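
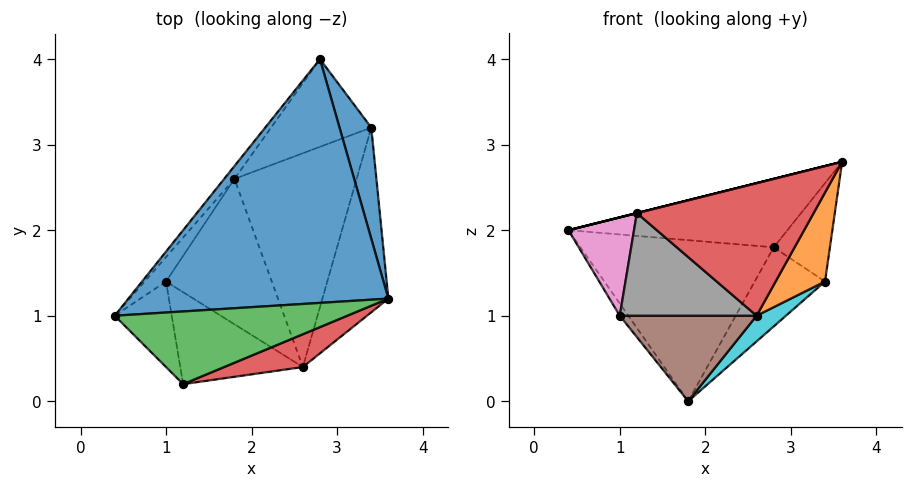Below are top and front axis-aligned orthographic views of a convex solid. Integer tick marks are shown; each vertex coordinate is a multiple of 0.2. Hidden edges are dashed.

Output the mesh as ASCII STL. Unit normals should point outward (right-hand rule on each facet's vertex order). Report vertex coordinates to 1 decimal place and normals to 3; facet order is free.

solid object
 facet normal -0.249 0.262 0.932
  outer loop
   vertex 2.8 4.0 1.8
   vertex 0.4 1.0 2.0
   vertex 3.6 1.2 2.8
  endloop
 endfacet
 facet normal -0.782 0.622 -0.050
  outer loop
   vertex 1.8 2.6 0.0
   vertex 0.4 1.0 2.0
   vertex 2.8 4.0 1.8
  endloop
 endfacet
 facet normal -0.243 0.000 0.970
  outer loop
   vertex 1.2 0.2 2.2
   vertex 3.6 1.2 2.8
   vertex 0.4 1.0 2.0
  endloop
 endfacet
 facet normal 0.326 -0.918 0.227
  outer loop
   vertex 1.2 0.2 2.2
   vertex 2.6 0.4 1.0
   vertex 3.6 1.2 2.8
  endloop
 endfacet
 facet normal -0.873 0.218 -0.436
  outer loop
   vertex 1.0 1.4 1.0
   vertex 0.4 1.0 2.0
   vertex 1.8 2.6 0.0
  endloop
 endfacet
 facet normal -0.302 -0.483 -0.822
  outer loop
   vertex 1.0 1.4 1.0
   vertex 1.8 2.6 0.0
   vertex 2.6 0.4 1.0
  endloop
 endfacet
 facet normal -0.509 -0.650 -0.565
  outer loop
   vertex 1.0 1.4 1.0
   vertex 1.2 0.2 2.2
   vertex 0.4 1.0 2.0
  endloop
 endfacet
 facet normal -0.422 -0.675 -0.605
  outer loop
   vertex 1.0 1.4 1.0
   vertex 2.6 0.4 1.0
   vertex 1.2 0.2 2.2
  endloop
 endfacet
 facet normal 0.370 0.622 -0.690
  outer loop
   vertex 3.4 3.2 1.4
   vertex 1.8 2.6 0.0
   vertex 2.8 4.0 1.8
  endloop
 endfacet
 facet normal 0.674 -0.088 -0.733
  outer loop
   vertex 3.4 3.2 1.4
   vertex 2.6 0.4 1.0
   vertex 1.8 2.6 0.0
  endloop
 endfacet
 facet normal 0.810 0.388 0.439
  outer loop
   vertex 3.4 3.2 1.4
   vertex 2.8 4.0 1.8
   vertex 3.6 1.2 2.8
  endloop
 endfacet
 facet normal 0.892 -0.196 -0.408
  outer loop
   vertex 3.4 3.2 1.4
   vertex 3.6 1.2 2.8
   vertex 2.6 0.4 1.0
  endloop
 endfacet
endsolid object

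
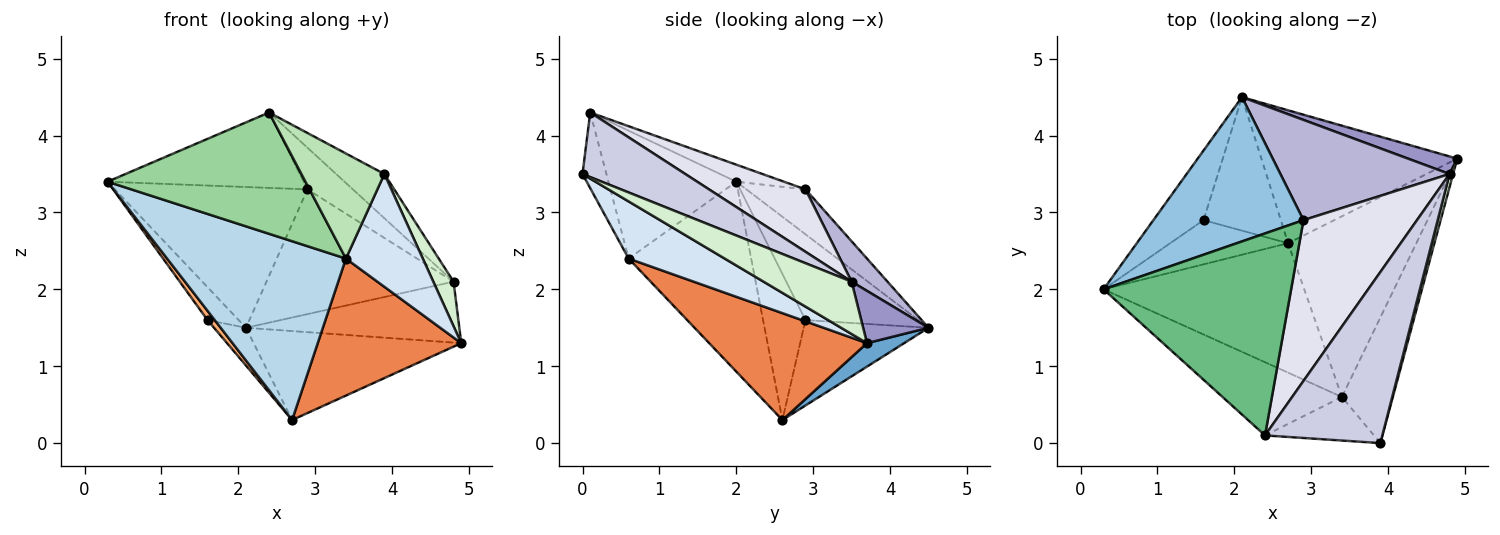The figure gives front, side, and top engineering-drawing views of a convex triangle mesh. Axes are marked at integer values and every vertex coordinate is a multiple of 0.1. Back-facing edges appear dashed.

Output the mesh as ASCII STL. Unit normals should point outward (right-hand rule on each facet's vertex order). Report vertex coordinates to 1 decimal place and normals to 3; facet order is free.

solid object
 facet normal 0.099 0.554 -0.827
  outer loop
   vertex 2.1 4.5 1.5
   vertex 4.9 3.7 1.3
   vertex 2.7 2.6 0.3
  endloop
 endfacet
 facet normal -0.209 0.683 0.700
  outer loop
   vertex 2.9 2.9 3.3
   vertex 2.1 4.5 1.5
   vertex 0.3 2.0 3.4
  endloop
 endfacet
 facet normal -0.485 -0.708 -0.513
  outer loop
   vertex 3.4 0.6 2.4
   vertex 0.3 2.0 3.4
   vertex 2.7 2.6 0.3
  endloop
 endfacet
 facet normal 0.641 -0.513 -0.571
  outer loop
   vertex 3.4 0.6 2.4
   vertex 4.9 3.7 1.3
   vertex 3.9 0.0 3.5
  endloop
 endfacet
 facet normal 0.553 -0.503 -0.664
  outer loop
   vertex 3.4 0.6 2.4
   vertex 2.7 2.6 0.3
   vertex 4.9 3.7 1.3
  endloop
 endfacet
 facet normal -0.772 -0.131 -0.623
  outer loop
   vertex 1.6 2.9 1.6
   vertex 2.7 2.6 0.3
   vertex 0.3 2.0 3.4
  endloop
 endfacet
 facet normal -0.840 0.232 -0.491
  outer loop
   vertex 1.6 2.9 1.6
   vertex 0.3 2.0 3.4
   vertex 2.1 4.5 1.5
  endloop
 endfacet
 facet normal -0.728 0.186 -0.659
  outer loop
   vertex 1.6 2.9 1.6
   vertex 2.1 4.5 1.5
   vertex 2.7 2.6 0.3
  endloop
 endfacet
 facet normal -0.085 0.349 0.933
  outer loop
   vertex 2.4 0.1 4.3
   vertex 2.9 2.9 3.3
   vertex 0.3 2.0 3.4
  endloop
 endfacet
 facet normal -0.484 -0.749 -0.452
  outer loop
   vertex 2.4 0.1 4.3
   vertex 0.3 2.0 3.4
   vertex 3.4 0.6 2.4
  endloop
 endfacet
 facet normal -0.257 -0.893 -0.370
  outer loop
   vertex 2.4 0.1 4.3
   vertex 3.4 0.6 2.4
   vertex 3.9 0.0 3.5
  endloop
 endfacet
 facet normal 0.972 -0.224 0.066
  outer loop
   vertex 4.8 3.5 2.1
   vertex 3.9 0.0 3.5
   vertex 4.9 3.7 1.3
  endloop
 endfacet
 facet normal 0.282 0.922 0.266
  outer loop
   vertex 4.8 3.5 2.1
   vertex 4.9 3.7 1.3
   vertex 2.1 4.5 1.5
  endloop
 endfacet
 facet normal 0.148 0.771 0.620
  outer loop
   vertex 4.8 3.5 2.1
   vertex 2.1 4.5 1.5
   vertex 2.9 2.9 3.3
  endloop
 endfacet
 facet normal 0.470 0.221 0.854
  outer loop
   vertex 4.8 3.5 2.1
   vertex 2.4 0.1 4.3
   vertex 3.9 0.0 3.5
  endloop
 endfacet
 facet normal 0.470 0.221 0.855
  outer loop
   vertex 4.8 3.5 2.1
   vertex 2.9 2.9 3.3
   vertex 2.4 0.1 4.3
  endloop
 endfacet
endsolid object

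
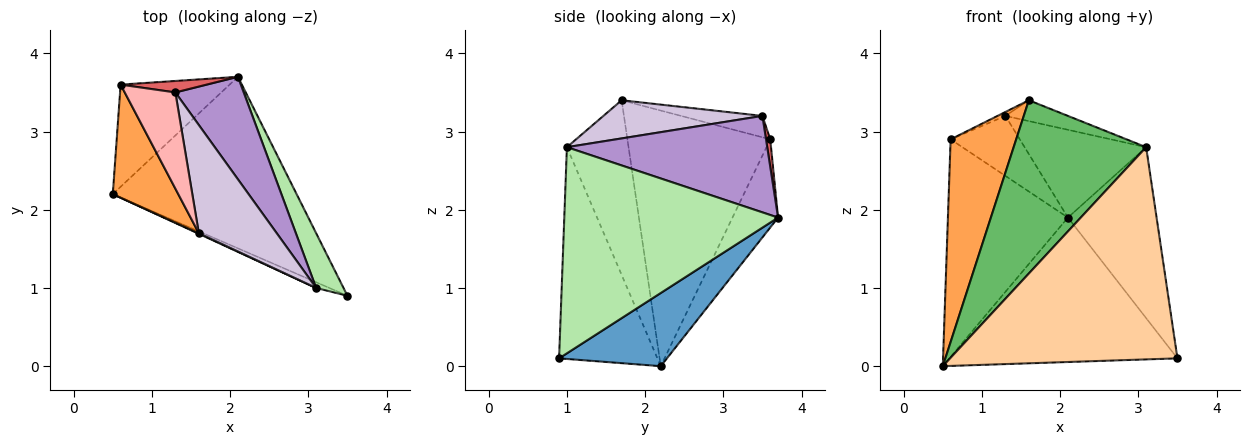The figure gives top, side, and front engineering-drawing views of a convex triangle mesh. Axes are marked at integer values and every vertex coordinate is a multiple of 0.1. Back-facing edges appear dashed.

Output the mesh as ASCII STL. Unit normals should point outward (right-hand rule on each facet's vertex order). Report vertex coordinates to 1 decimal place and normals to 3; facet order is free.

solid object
 facet normal 0.291 0.616 -0.732
  outer loop
   vertex 2.1 3.7 1.9
   vertex 3.5 0.9 0.1
   vertex 0.5 2.2 0.0
  endloop
 endfacet
 facet normal -0.325 0.856 -0.402
  outer loop
   vertex 0.6 3.6 2.9
   vertex 2.1 3.7 1.9
   vertex 0.5 2.2 0.0
  endloop
 endfacet
 facet normal -0.885 -0.406 0.227
  outer loop
   vertex 0.6 3.6 2.9
   vertex 0.5 2.2 0.0
   vertex 1.6 1.7 3.4
  endloop
 endfacet
 facet normal -0.397 -0.918 -0.025
  outer loop
   vertex 3.1 1.0 2.8
   vertex 0.5 2.2 0.0
   vertex 3.5 0.9 0.1
  endloop
 endfacet
 facet normal -0.422 -0.907 0.003
  outer loop
   vertex 3.1 1.0 2.8
   vertex 1.6 1.7 3.4
   vertex 0.5 2.2 0.0
  endloop
 endfacet
 facet normal 0.917 0.380 0.122
  outer loop
   vertex 3.1 1.0 2.8
   vertex 3.5 0.9 0.1
   vertex 2.1 3.7 1.9
  endloop
 endfacet
 facet normal 0.060 0.980 0.188
  outer loop
   vertex 1.3 3.5 3.2
   vertex 2.1 3.7 1.9
   vertex 0.6 3.6 2.9
  endloop
 endfacet
 facet normal -0.389 0.037 0.920
  outer loop
   vertex 1.3 3.5 3.2
   vertex 0.6 3.6 2.9
   vertex 1.6 1.7 3.4
  endloop
 endfacet
 facet normal 0.731 0.444 0.518
  outer loop
   vertex 1.3 3.5 3.2
   vertex 3.1 1.0 2.8
   vertex 2.1 3.7 1.9
  endloop
 endfacet
 facet normal 0.434 0.171 0.885
  outer loop
   vertex 1.3 3.5 3.2
   vertex 1.6 1.7 3.4
   vertex 3.1 1.0 2.8
  endloop
 endfacet
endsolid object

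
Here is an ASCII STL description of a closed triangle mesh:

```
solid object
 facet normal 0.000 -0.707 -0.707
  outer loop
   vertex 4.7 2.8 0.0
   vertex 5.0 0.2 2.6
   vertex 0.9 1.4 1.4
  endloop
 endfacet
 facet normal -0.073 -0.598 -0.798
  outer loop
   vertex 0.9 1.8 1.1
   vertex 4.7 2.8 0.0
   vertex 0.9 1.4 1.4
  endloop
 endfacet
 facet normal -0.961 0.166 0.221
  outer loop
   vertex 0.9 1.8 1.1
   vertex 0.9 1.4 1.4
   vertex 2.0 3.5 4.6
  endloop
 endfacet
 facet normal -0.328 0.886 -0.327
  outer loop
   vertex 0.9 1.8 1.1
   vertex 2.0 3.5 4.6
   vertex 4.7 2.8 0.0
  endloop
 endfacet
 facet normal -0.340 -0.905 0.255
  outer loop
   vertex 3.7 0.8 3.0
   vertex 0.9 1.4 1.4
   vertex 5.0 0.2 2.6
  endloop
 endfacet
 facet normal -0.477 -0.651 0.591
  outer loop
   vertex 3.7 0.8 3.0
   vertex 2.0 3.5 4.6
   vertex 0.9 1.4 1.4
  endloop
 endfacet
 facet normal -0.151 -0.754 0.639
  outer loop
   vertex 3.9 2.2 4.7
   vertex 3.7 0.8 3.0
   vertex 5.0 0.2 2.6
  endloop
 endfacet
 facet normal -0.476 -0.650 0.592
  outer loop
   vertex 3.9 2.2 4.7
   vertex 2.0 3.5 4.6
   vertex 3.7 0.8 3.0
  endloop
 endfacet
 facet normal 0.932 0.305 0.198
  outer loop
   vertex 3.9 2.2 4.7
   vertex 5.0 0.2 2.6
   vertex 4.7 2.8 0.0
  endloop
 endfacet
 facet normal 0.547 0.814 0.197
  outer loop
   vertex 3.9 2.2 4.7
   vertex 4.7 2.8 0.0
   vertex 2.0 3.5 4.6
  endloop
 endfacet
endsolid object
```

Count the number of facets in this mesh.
10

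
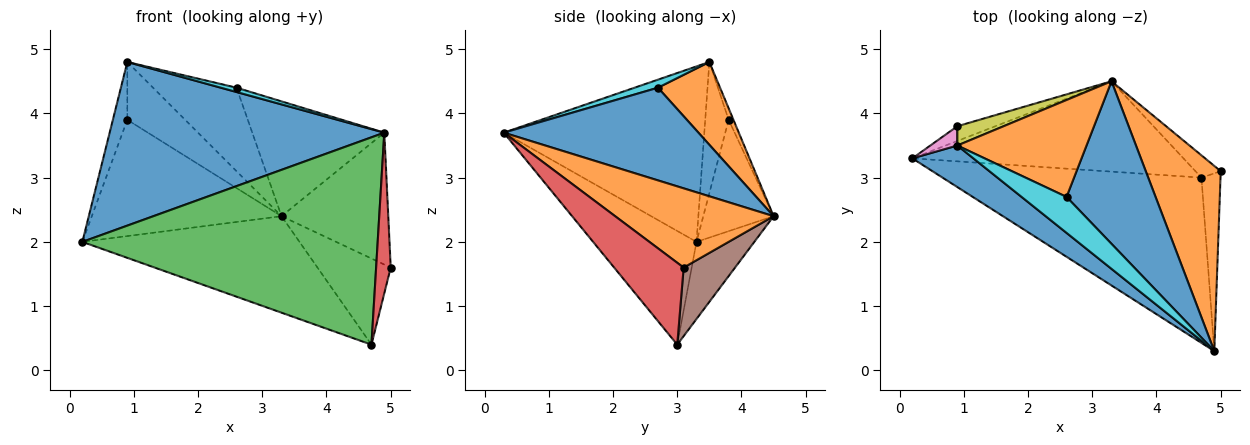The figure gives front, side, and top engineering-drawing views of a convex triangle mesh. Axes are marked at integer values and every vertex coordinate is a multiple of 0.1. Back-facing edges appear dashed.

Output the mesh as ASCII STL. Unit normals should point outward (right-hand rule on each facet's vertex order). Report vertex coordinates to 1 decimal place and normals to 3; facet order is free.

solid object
 facet normal -0.578 -0.791 0.201
  outer loop
   vertex 0.9 3.5 4.8
   vertex 0.2 3.3 2.0
   vertex 4.9 0.3 3.7
  endloop
 endfacet
 facet normal 0.653 0.440 0.617
  outer loop
   vertex 3.3 4.5 2.4
   vertex 4.9 0.3 3.7
   vertex 5.0 3.1 1.6
  endloop
 endfacet
 facet normal -0.264 -0.754 -0.601
  outer loop
   vertex 4.7 3.0 0.4
   vertex 4.9 0.3 3.7
   vertex 0.2 3.3 2.0
  endloop
 endfacet
 facet normal 0.954 -0.200 -0.222
  outer loop
   vertex 4.7 3.0 0.4
   vertex 5.0 3.1 1.6
   vertex 4.9 0.3 3.7
  endloop
 endfacet
 facet normal -0.191 0.717 -0.671
  outer loop
   vertex 4.7 3.0 0.4
   vertex 0.2 3.3 2.0
   vertex 3.3 4.5 2.4
  endloop
 endfacet
 facet normal 0.562 0.801 -0.207
  outer loop
   vertex 4.7 3.0 0.4
   vertex 3.3 4.5 2.4
   vertex 5.0 3.1 1.6
  endloop
 endfacet
 facet normal -0.838 0.518 0.173
  outer loop
   vertex 0.9 3.8 3.9
   vertex 0.2 3.3 2.0
   vertex 0.9 3.5 4.8
  endloop
 endfacet
 facet normal -0.345 0.931 -0.118
  outer loop
   vertex 0.9 3.8 3.9
   vertex 3.3 4.5 2.4
   vertex 0.2 3.3 2.0
  endloop
 endfacet
 facet normal -0.079 0.946 0.315
  outer loop
   vertex 0.9 3.8 3.9
   vertex 0.9 3.5 4.8
   vertex 3.3 4.5 2.4
  endloop
 endfacet
 facet normal 0.175 -0.118 0.978
  outer loop
   vertex 2.6 2.7 4.4
   vertex 0.9 3.5 4.8
   vertex 4.9 0.3 3.7
  endloop
 endfacet
 facet normal 0.648 0.439 0.622
  outer loop
   vertex 2.6 2.7 4.4
   vertex 4.9 0.3 3.7
   vertex 3.3 4.5 2.4
  endloop
 endfacet
 facet normal 0.437 0.587 0.681
  outer loop
   vertex 2.6 2.7 4.4
   vertex 3.3 4.5 2.4
   vertex 0.9 3.5 4.8
  endloop
 endfacet
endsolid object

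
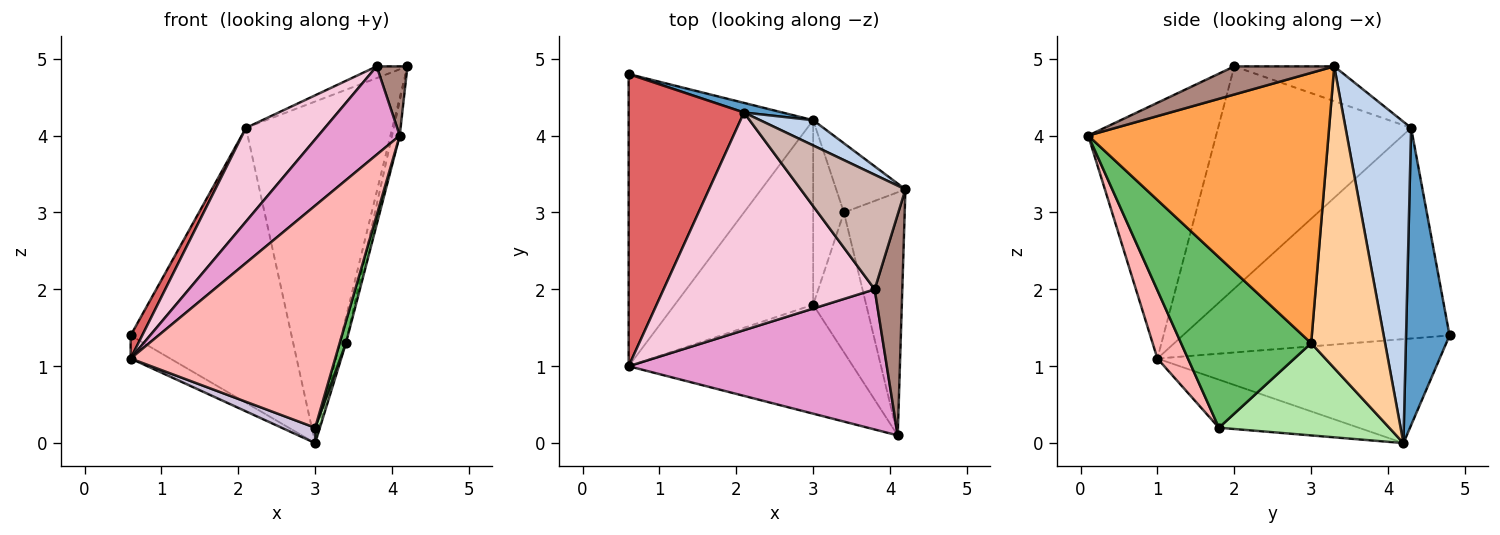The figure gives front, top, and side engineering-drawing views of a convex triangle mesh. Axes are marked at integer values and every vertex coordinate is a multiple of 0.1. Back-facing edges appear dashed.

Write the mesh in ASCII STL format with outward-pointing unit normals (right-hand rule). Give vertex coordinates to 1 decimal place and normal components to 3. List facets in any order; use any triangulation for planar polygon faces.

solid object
 facet normal 0.261 0.965 0.034
  outer loop
   vertex 2.1 4.3 4.1
   vertex 3.0 4.2 0.0
   vertex 0.6 4.8 1.4
  endloop
 endfacet
 facet normal 0.408 0.911 0.067
  outer loop
   vertex 2.1 4.3 4.1
   vertex 4.2 3.3 4.9
   vertex 3.0 4.2 0.0
  endloop
 endfacet
 facet normal 0.975 0.031 -0.219
  outer loop
   vertex 3.4 3.0 1.3
   vertex 4.2 3.3 4.9
   vertex 4.1 0.1 4.0
  endloop
 endfacet
 facet normal 0.971 0.082 -0.223
  outer loop
   vertex 3.4 3.0 1.3
   vertex 3.0 4.2 0.0
   vertex 4.2 3.3 4.9
  endloop
 endfacet
 facet normal 0.954 -0.046 -0.297
  outer loop
   vertex 3.4 3.0 1.3
   vertex 4.1 0.1 4.0
   vertex 3.0 1.8 0.2
  endloop
 endfacet
 facet normal 0.948 -0.026 -0.316
  outer loop
   vertex 3.4 3.0 1.3
   vertex 3.0 1.8 0.2
   vertex 3.0 4.2 0.0
  endloop
 endfacet
 facet normal -0.876 -0.038 0.480
  outer loop
   vertex 0.6 1.0 1.1
   vertex 2.1 4.3 4.1
   vertex 0.6 4.8 1.4
  endloop
 endfacet
 facet normal 0.133 -0.890 -0.437
  outer loop
   vertex 0.6 1.0 1.1
   vertex 3.0 1.8 0.2
   vertex 4.1 0.1 4.0
  endloop
 endfacet
 facet normal -0.490 0.069 -0.869
  outer loop
   vertex 0.6 1.0 1.1
   vertex 0.6 4.8 1.4
   vertex 3.0 4.2 0.0
  endloop
 endfacet
 facet normal -0.327 -0.078 -0.942
  outer loop
   vertex 0.6 1.0 1.1
   vertex 3.0 4.2 0.0
   vertex 3.0 1.8 0.2
  endloop
 endfacet
 facet normal 0.697 -0.214 0.685
  outer loop
   vertex 3.8 2.0 4.9
   vertex 4.1 0.1 4.0
   vertex 4.2 3.3 4.9
  endloop
 endfacet
 facet normal -0.314 0.097 0.945
  outer loop
   vertex 3.8 2.0 4.9
   vertex 4.2 3.3 4.9
   vertex 2.1 4.3 4.1
  endloop
 endfacet
 facet normal -0.642 -0.409 0.648
  outer loop
   vertex 3.8 2.0 4.9
   vertex 0.6 1.0 1.1
   vertex 4.1 0.1 4.0
  endloop
 endfacet
 facet normal -0.695 -0.284 0.660
  outer loop
   vertex 3.8 2.0 4.9
   vertex 2.1 4.3 4.1
   vertex 0.6 1.0 1.1
  endloop
 endfacet
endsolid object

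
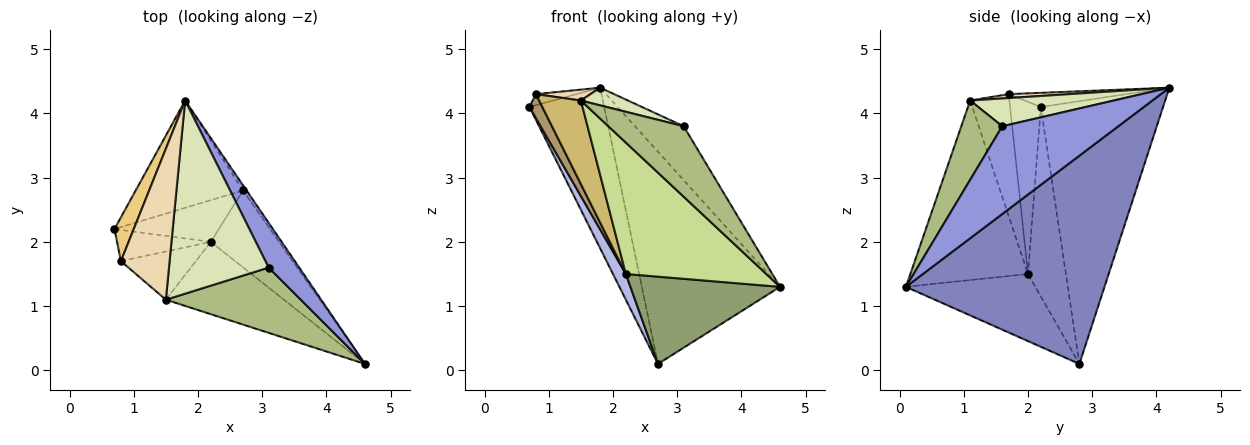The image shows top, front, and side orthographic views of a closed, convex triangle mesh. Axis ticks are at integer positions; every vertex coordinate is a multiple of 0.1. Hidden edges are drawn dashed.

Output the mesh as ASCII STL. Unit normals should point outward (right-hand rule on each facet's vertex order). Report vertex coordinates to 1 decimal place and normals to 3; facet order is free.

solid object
 facet normal -0.806 0.493 -0.329
  outer loop
   vertex 2.7 2.8 0.1
   vertex 0.7 2.2 4.1
   vertex 1.8 4.2 4.4
  endloop
 endfacet
 facet normal 0.821 0.571 -0.014
  outer loop
   vertex 2.7 2.8 0.1
   vertex 1.8 4.2 4.4
   vertex 4.6 0.1 1.3
  endloop
 endfacet
 facet normal 0.878 0.368 0.306
  outer loop
   vertex 3.1 1.6 3.8
   vertex 4.6 0.1 1.3
   vertex 1.8 4.2 4.4
  endloop
 endfacet
 facet normal -0.840 -0.285 -0.463
  outer loop
   vertex 2.2 2.0 1.5
   vertex 0.7 2.2 4.1
   vertex 2.7 2.8 0.1
  endloop
 endfacet
 facet normal -0.545 -0.630 -0.554
  outer loop
   vertex 2.2 2.0 1.5
   vertex 2.7 2.8 0.1
   vertex 4.6 0.1 1.3
  endloop
 endfacet
 facet normal 0.371 -0.681 0.631
  outer loop
   vertex 1.5 1.1 4.2
   vertex 4.6 0.1 1.3
   vertex 3.1 1.6 3.8
  endloop
 endfacet
 facet normal -0.592 -0.706 -0.389
  outer loop
   vertex 1.5 1.1 4.2
   vertex 2.2 2.0 1.5
   vertex 4.6 0.1 1.3
  endloop
 endfacet
 facet normal 0.267 -0.088 0.960
  outer loop
   vertex 1.5 1.1 4.2
   vertex 3.1 1.6 3.8
   vertex 1.8 4.2 4.4
  endloop
 endfacet
 facet normal -0.824 -0.345 -0.449
  outer loop
   vertex 0.8 1.7 4.3
   vertex 0.7 2.2 4.1
   vertex 2.2 2.0 1.5
  endloop
 endfacet
 facet normal -0.631 -0.672 -0.388
  outer loop
   vertex 0.8 1.7 4.3
   vertex 2.2 2.0 1.5
   vertex 1.5 1.1 4.2
  endloop
 endfacet
 facet normal -0.579 0.200 0.790
  outer loop
   vertex 0.8 1.7 4.3
   vertex 1.8 4.2 4.4
   vertex 0.7 2.2 4.1
  endloop
 endfacet
 facet normal 0.080 -0.072 0.994
  outer loop
   vertex 0.8 1.7 4.3
   vertex 1.5 1.1 4.2
   vertex 1.8 4.2 4.4
  endloop
 endfacet
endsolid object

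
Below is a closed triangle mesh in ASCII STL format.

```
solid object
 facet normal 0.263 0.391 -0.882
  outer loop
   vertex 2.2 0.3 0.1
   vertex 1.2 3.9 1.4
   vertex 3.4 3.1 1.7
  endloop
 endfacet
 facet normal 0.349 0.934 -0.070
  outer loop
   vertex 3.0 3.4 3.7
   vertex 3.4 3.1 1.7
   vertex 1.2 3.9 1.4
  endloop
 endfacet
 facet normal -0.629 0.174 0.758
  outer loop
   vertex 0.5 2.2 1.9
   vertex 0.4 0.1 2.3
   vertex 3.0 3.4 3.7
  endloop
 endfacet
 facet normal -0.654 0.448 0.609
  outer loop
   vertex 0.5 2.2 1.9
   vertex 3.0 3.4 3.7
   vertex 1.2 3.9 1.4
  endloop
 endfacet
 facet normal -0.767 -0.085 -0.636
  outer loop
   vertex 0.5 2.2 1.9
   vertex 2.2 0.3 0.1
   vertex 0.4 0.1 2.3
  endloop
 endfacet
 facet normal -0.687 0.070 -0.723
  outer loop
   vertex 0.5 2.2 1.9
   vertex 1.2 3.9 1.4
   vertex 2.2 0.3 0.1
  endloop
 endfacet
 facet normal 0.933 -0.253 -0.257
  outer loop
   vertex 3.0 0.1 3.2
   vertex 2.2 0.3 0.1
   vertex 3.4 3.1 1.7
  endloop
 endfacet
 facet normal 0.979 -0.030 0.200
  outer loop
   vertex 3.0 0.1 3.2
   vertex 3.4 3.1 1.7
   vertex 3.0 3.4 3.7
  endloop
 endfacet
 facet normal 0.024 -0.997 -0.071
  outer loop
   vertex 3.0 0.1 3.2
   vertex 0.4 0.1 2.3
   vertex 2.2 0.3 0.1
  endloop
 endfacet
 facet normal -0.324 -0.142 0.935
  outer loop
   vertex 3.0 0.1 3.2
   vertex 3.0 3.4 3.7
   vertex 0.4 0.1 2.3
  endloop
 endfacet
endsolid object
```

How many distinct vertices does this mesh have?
7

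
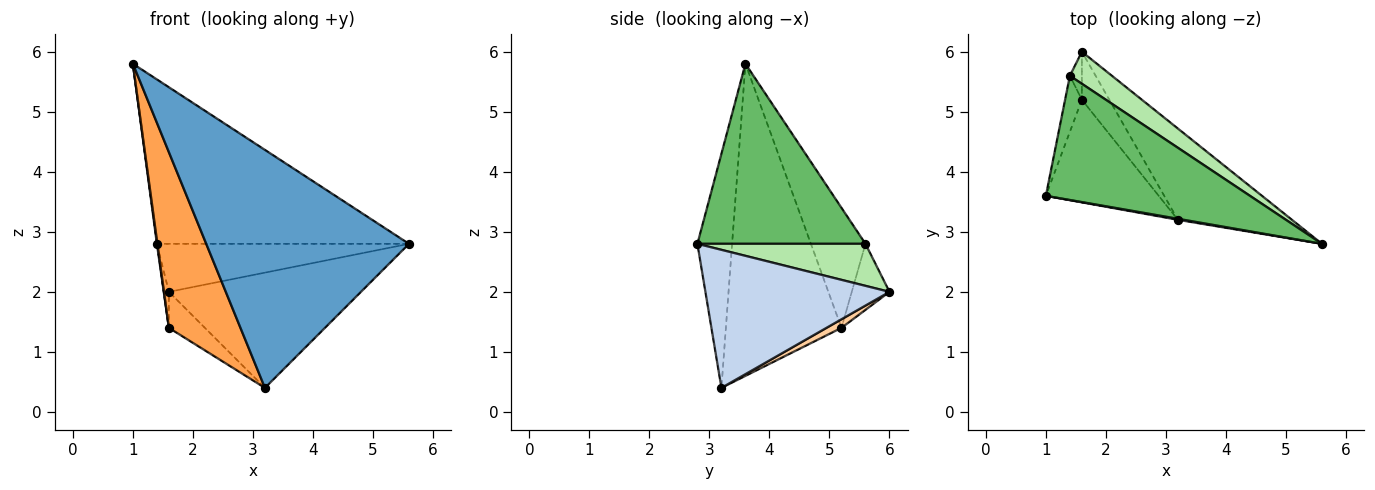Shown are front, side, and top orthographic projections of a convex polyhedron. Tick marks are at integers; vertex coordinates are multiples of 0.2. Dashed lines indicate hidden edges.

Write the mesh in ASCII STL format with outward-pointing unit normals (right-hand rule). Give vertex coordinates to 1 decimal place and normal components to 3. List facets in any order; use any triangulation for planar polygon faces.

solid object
 facet normal -0.169 -0.986 0.004
  outer loop
   vertex 3.2 3.2 0.4
   vertex 5.6 2.8 2.8
   vertex 1.0 3.6 5.8
  endloop
 endfacet
 facet normal 0.601 0.627 -0.496
  outer loop
   vertex 3.2 3.2 0.4
   vertex 1.6 6.0 2.0
   vertex 5.6 2.8 2.8
  endloop
 endfacet
 facet normal -0.813 -0.503 -0.294
  outer loop
   vertex 1.6 5.2 1.4
   vertex 3.2 3.2 0.4
   vertex 1.0 3.6 5.8
  endloop
 endfacet
 facet normal 0.243 0.582 -0.776
  outer loop
   vertex 1.6 5.2 1.4
   vertex 1.6 6.0 2.0
   vertex 3.2 3.2 0.4
  endloop
 endfacet
 facet normal 0.470 0.704 0.532
  outer loop
   vertex 1.4 5.6 2.8
   vertex 1.0 3.6 5.8
   vertex 5.6 2.8 2.8
  endloop
 endfacet
 facet normal 0.485 0.728 0.485
  outer loop
   vertex 1.4 5.6 2.8
   vertex 5.6 2.8 2.8
   vertex 1.6 6.0 2.0
  endloop
 endfacet
 facet normal -0.990 -0.010 -0.139
  outer loop
   vertex 1.4 5.6 2.8
   vertex 1.6 5.2 1.4
   vertex 1.0 3.6 5.8
  endloop
 endfacet
 facet normal -0.975 0.133 -0.177
  outer loop
   vertex 1.4 5.6 2.8
   vertex 1.6 6.0 2.0
   vertex 1.6 5.2 1.4
  endloop
 endfacet
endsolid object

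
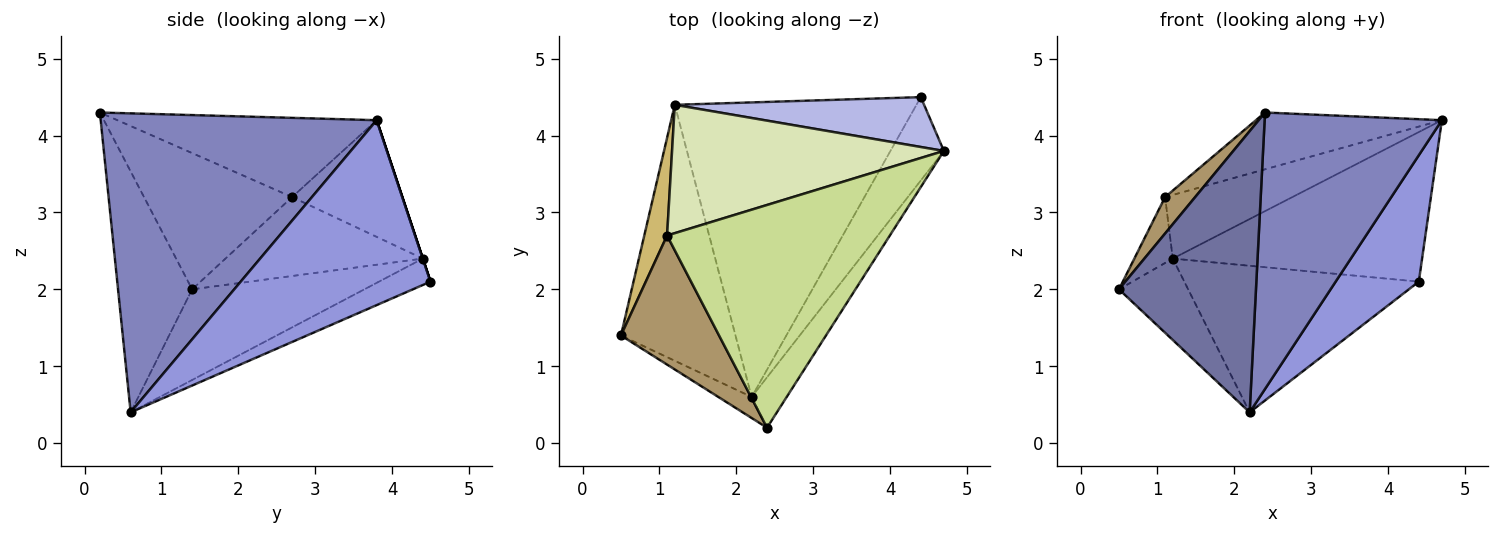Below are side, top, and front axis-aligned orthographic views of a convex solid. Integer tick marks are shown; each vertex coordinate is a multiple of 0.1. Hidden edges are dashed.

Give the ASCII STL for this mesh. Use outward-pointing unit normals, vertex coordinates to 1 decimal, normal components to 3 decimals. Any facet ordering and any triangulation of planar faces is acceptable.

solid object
 facet normal -0.475 -0.878 -0.066
  outer loop
   vertex 2.2 0.6 0.4
   vertex 2.4 0.2 4.3
   vertex 0.5 1.4 2.0
  endloop
 endfacet
 facet normal 0.837 -0.538 -0.098
  outer loop
   vertex 2.2 0.6 0.4
   vertex 4.7 3.8 4.2
   vertex 2.4 0.2 4.3
  endloop
 endfacet
 facet normal 0.885 -0.388 -0.256
  outer loop
   vertex 4.4 4.5 2.1
   vertex 4.7 3.8 4.2
   vertex 2.2 0.6 0.4
  endloop
 endfacet
 facet normal 0.000 0.949 0.316
  outer loop
   vertex 1.2 4.4 2.4
   vertex 4.7 3.8 4.2
   vertex 4.4 4.5 2.1
  endloop
 endfacet
 facet normal -0.602 0.242 -0.761
  outer loop
   vertex 1.2 4.4 2.4
   vertex 2.2 0.6 0.4
   vertex 0.5 1.4 2.0
  endloop
 endfacet
 facet normal -0.097 0.443 -0.891
  outer loop
   vertex 1.2 4.4 2.4
   vertex 4.4 4.5 2.1
   vertex 2.2 0.6 0.4
  endloop
 endfacet
 facet normal -0.326 0.234 0.916
  outer loop
   vertex 1.1 2.7 3.2
   vertex 2.4 0.2 4.3
   vertex 4.7 3.8 4.2
  endloop
 endfacet
 facet normal -0.359 0.415 0.836
  outer loop
   vertex 1.1 2.7 3.2
   vertex 4.7 3.8 4.2
   vertex 1.2 4.4 2.4
  endloop
 endfacet
 facet normal -0.801 -0.163 0.577
  outer loop
   vertex 1.1 2.7 3.2
   vertex 0.5 1.4 2.0
   vertex 2.4 0.2 4.3
  endloop
 endfacet
 facet normal -0.944 0.184 0.273
  outer loop
   vertex 1.1 2.7 3.2
   vertex 1.2 4.4 2.4
   vertex 0.5 1.4 2.0
  endloop
 endfacet
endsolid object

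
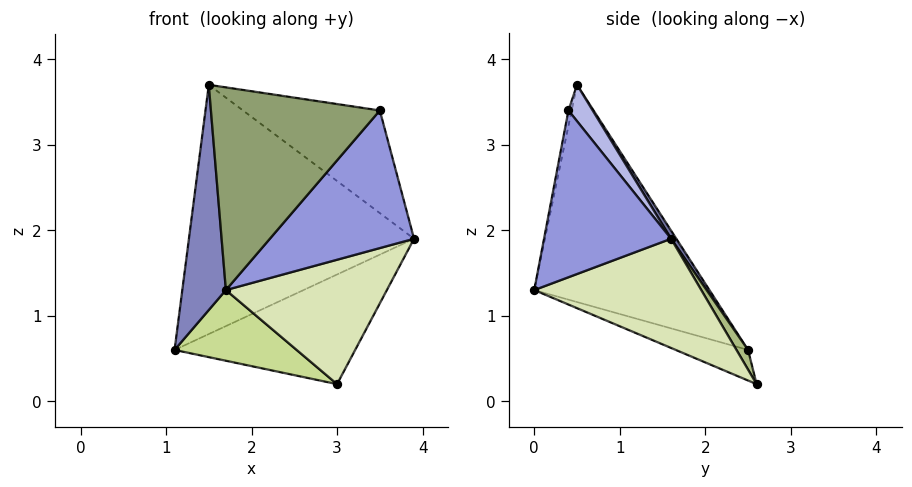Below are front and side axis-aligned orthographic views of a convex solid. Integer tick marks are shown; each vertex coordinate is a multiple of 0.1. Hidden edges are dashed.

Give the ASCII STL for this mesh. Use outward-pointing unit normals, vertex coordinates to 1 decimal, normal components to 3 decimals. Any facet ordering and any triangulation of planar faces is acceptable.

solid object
 facet normal 0.020 0.841 0.540
  outer loop
   vertex 1.5 0.5 3.7
   vertex 3.9 1.6 1.9
   vertex 1.1 2.5 0.6
  endloop
 endfacet
 facet normal -0.970 -0.241 -0.031
  outer loop
   vertex 1.5 0.5 3.7
   vertex 1.1 2.5 0.6
   vertex 1.7 0.0 1.3
  endloop
 endfacet
 facet normal 0.609 -0.691 -0.390
  outer loop
   vertex 3.5 0.4 3.4
   vertex 1.7 0.0 1.3
   vertex 3.9 1.6 1.9
  endloop
 endfacet
 facet normal 0.134 0.756 0.641
  outer loop
   vertex 3.5 0.4 3.4
   vertex 3.9 1.6 1.9
   vertex 1.5 0.5 3.7
  endloop
 endfacet
 facet normal -0.019 -0.979 0.202
  outer loop
   vertex 3.5 0.4 3.4
   vertex 1.5 0.5 3.7
   vertex 1.7 0.0 1.3
  endloop
 endfacet
 facet normal 0.056 0.873 0.484
  outer loop
   vertex 3.0 2.6 0.2
   vertex 1.1 2.5 0.6
   vertex 3.9 1.6 1.9
  endloop
 endfacet
 facet normal -0.181 -0.305 -0.935
  outer loop
   vertex 3.0 2.6 0.2
   vertex 1.7 0.0 1.3
   vertex 1.1 2.5 0.6
  endloop
 endfacet
 facet normal 0.565 -0.545 -0.620
  outer loop
   vertex 3.0 2.6 0.2
   vertex 3.9 1.6 1.9
   vertex 1.7 0.0 1.3
  endloop
 endfacet
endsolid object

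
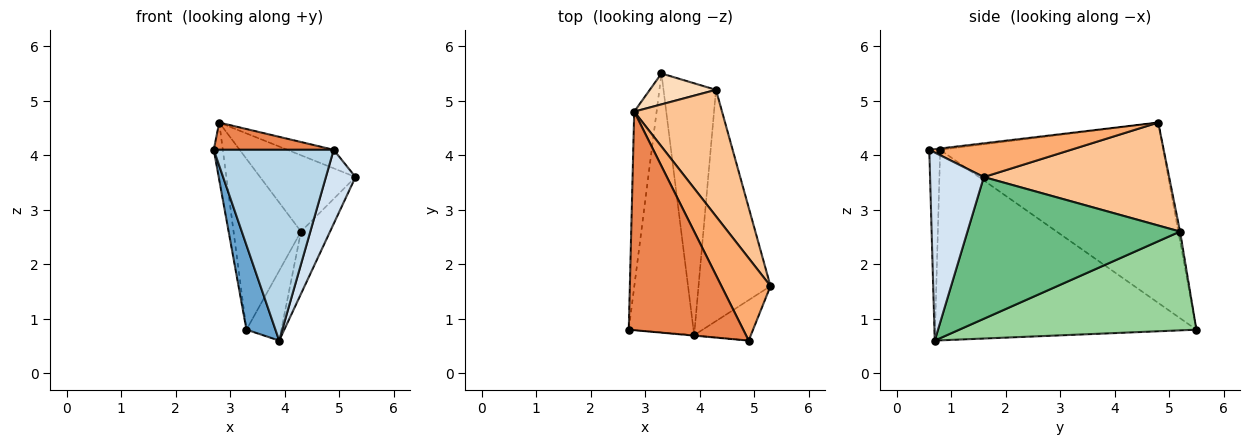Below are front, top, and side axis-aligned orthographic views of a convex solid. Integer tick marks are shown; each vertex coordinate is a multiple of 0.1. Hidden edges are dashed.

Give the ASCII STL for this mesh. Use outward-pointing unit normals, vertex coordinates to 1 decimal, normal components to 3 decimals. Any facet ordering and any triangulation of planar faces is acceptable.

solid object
 facet normal -0.942 -0.104 -0.320
  outer loop
   vertex 3.9 0.7 0.6
   vertex 2.7 0.8 4.1
   vertex 3.3 5.5 0.8
  endloop
 endfacet
 facet normal -0.992 0.040 -0.123
  outer loop
   vertex 2.8 4.8 4.6
   vertex 3.3 5.5 0.8
   vertex 2.7 0.8 4.1
  endloop
 endfacet
 facet normal -0.091 -0.996 -0.003
  outer loop
   vertex 4.9 0.6 4.1
   vertex 2.7 0.8 4.1
   vertex 3.9 0.7 0.6
  endloop
 endfacet
 facet normal 0.847 -0.466 -0.255
  outer loop
   vertex 4.9 0.6 4.1
   vertex 3.9 0.7 0.6
   vertex 5.3 1.6 3.6
  endloop
 endfacet
 facet normal -0.011 -0.124 0.992
  outer loop
   vertex 4.9 0.6 4.1
   vertex 2.8 4.8 4.6
   vertex 2.7 0.8 4.1
  endloop
 endfacet
 facet normal 0.557 0.182 0.810
  outer loop
   vertex 4.9 0.6 4.1
   vertex 5.3 1.6 3.6
   vertex 2.8 4.8 4.6
  endloop
 endfacet
 facet normal 0.708 0.365 0.604
  outer loop
   vertex 4.3 5.2 2.6
   vertex 2.8 4.8 4.6
   vertex 5.3 1.6 3.6
  endloop
 endfacet
 facet normal -0.025 0.984 0.178
  outer loop
   vertex 4.3 5.2 2.6
   vertex 3.3 5.5 0.8
   vertex 2.8 4.8 4.6
  endloop
 endfacet
 facet normal 0.885 0.121 -0.449
  outer loop
   vertex 4.3 5.2 2.6
   vertex 5.3 1.6 3.6
   vertex 3.9 0.7 0.6
  endloop
 endfacet
 facet normal 0.876 0.129 -0.465
  outer loop
   vertex 4.3 5.2 2.6
   vertex 3.9 0.7 0.6
   vertex 3.3 5.5 0.8
  endloop
 endfacet
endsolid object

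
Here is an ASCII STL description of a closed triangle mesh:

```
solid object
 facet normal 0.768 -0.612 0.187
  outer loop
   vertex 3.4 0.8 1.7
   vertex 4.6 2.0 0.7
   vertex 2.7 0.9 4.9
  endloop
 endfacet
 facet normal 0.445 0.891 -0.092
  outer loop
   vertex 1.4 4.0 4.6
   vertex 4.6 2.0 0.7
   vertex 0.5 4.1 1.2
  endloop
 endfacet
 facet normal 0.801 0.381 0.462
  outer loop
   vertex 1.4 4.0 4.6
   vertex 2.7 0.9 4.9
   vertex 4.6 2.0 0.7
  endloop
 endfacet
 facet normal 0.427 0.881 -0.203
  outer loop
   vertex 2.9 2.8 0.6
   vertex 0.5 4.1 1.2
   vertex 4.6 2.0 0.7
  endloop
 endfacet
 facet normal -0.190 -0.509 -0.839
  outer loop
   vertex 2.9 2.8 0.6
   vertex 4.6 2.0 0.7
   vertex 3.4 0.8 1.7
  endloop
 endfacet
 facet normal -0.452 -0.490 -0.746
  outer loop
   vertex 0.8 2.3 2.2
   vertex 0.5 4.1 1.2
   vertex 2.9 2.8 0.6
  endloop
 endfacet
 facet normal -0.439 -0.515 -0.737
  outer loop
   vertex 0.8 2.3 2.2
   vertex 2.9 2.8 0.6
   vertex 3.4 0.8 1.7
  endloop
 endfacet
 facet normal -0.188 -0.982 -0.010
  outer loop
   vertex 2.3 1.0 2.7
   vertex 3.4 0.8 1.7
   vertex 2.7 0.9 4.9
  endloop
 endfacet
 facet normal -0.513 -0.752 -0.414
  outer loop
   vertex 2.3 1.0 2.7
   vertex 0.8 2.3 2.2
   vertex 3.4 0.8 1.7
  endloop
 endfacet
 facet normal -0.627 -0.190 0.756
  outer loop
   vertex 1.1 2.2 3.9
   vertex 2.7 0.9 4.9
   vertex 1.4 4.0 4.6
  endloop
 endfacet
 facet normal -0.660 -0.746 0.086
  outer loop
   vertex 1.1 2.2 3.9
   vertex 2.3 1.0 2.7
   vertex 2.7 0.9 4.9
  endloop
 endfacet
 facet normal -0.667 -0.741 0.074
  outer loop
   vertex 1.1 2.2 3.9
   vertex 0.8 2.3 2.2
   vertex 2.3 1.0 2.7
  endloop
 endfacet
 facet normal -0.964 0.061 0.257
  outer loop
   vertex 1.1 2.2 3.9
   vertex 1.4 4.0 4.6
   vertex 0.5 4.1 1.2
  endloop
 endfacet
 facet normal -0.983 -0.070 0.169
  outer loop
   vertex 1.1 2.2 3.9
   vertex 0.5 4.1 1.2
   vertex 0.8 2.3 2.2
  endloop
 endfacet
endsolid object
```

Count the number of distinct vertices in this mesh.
9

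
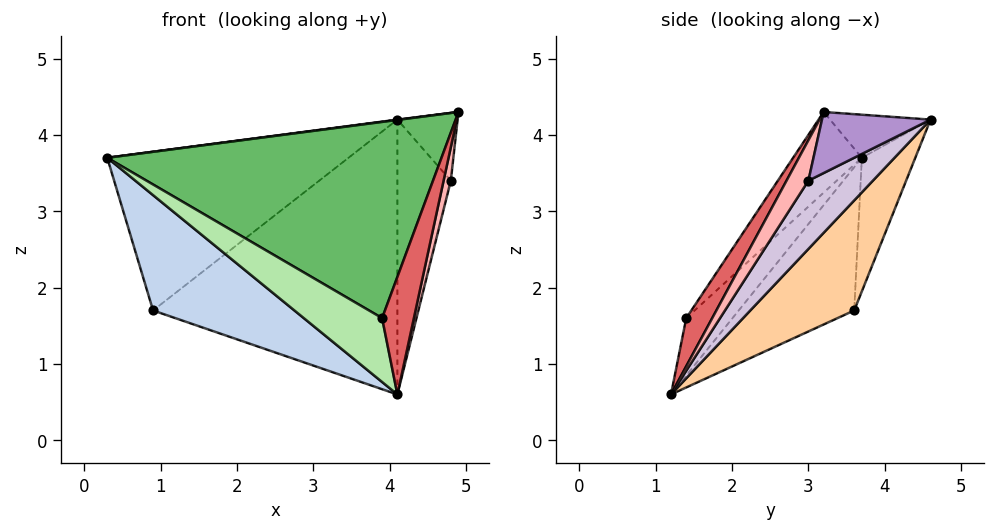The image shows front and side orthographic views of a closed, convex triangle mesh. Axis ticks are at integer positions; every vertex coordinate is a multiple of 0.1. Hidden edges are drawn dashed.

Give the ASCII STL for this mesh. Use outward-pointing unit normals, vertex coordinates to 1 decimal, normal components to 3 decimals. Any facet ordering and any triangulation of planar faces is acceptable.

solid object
 facet normal -0.130 -0.003 0.992
  outer loop
   vertex 4.1 4.6 4.2
   vertex 0.3 3.7 3.7
   vertex 4.9 3.2 4.3
  endloop
 endfacet
 facet normal -0.626 -0.766 -0.149
  outer loop
   vertex 0.9 3.6 1.7
   vertex 4.1 1.2 0.6
   vertex 0.3 3.7 3.7
  endloop
 endfacet
 facet normal -0.215 0.970 -0.113
  outer loop
   vertex 0.9 3.6 1.7
   vertex 0.3 3.7 3.7
   vertex 4.1 4.6 4.2
  endloop
 endfacet
 facet normal 0.295 0.695 -0.656
  outer loop
   vertex 0.9 3.6 1.7
   vertex 4.1 4.6 4.2
   vertex 4.1 1.2 0.6
  endloop
 endfacet
 facet normal -0.163 -0.792 0.588
  outer loop
   vertex 3.9 1.4 1.6
   vertex 4.9 3.2 4.3
   vertex 0.3 3.7 3.7
  endloop
 endfacet
 facet normal -0.508 -0.859 0.070
  outer loop
   vertex 3.9 1.4 1.6
   vertex 0.3 3.7 3.7
   vertex 4.1 1.2 0.6
  endloop
 endfacet
 facet normal 0.610 -0.745 0.271
  outer loop
   vertex 3.9 1.4 1.6
   vertex 4.1 1.2 0.6
   vertex 4.9 3.2 4.3
  endloop
 endfacet
 facet normal 0.949 -0.313 -0.036
  outer loop
   vertex 4.8 3.0 3.4
   vertex 4.9 3.2 4.3
   vertex 4.1 1.2 0.6
  endloop
 endfacet
 facet normal 0.857 0.475 -0.201
  outer loop
   vertex 4.8 3.0 3.4
   vertex 4.1 4.6 4.2
   vertex 4.9 3.2 4.3
  endloop
 endfacet
 facet normal 0.659 0.547 -0.516
  outer loop
   vertex 4.8 3.0 3.4
   vertex 4.1 1.2 0.6
   vertex 4.1 4.6 4.2
  endloop
 endfacet
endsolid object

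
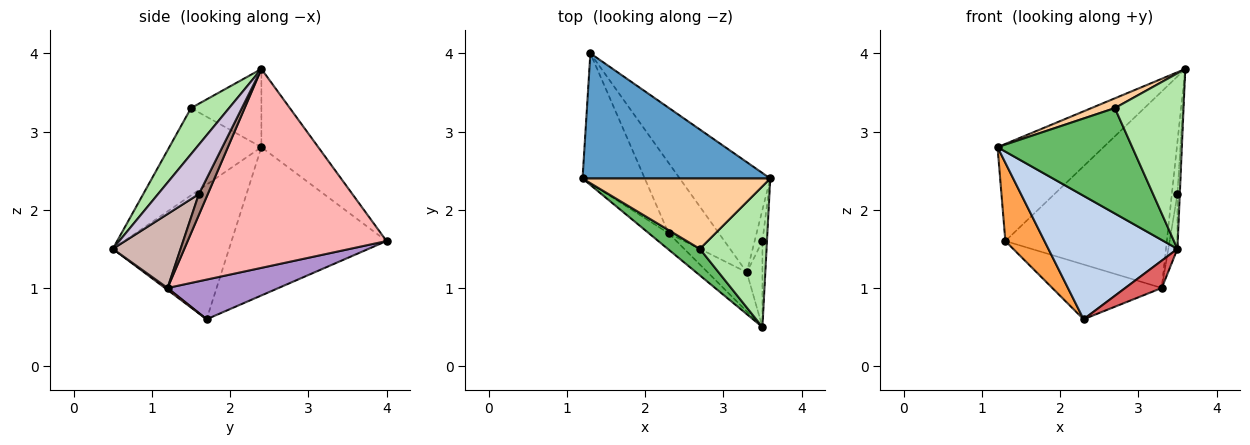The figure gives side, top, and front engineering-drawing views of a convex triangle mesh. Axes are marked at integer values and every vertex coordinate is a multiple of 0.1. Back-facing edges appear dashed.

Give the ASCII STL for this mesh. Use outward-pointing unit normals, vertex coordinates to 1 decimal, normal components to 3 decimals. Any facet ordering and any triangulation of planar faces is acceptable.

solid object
 facet normal -0.313 0.582 0.750
  outer loop
   vertex 1.3 4.0 1.6
   vertex 1.2 2.4 2.8
   vertex 3.6 2.4 3.8
  endloop
 endfacet
 facet normal -0.666 -0.739 -0.098
  outer loop
   vertex 2.3 1.7 0.6
   vertex 3.5 0.5 1.5
   vertex 1.2 2.4 2.8
  endloop
 endfacet
 facet normal -0.898 -0.227 -0.377
  outer loop
   vertex 2.3 1.7 0.6
   vertex 1.2 2.4 2.8
   vertex 1.3 4.0 1.6
  endloop
 endfacet
 facet normal -0.381 -0.127 0.916
  outer loop
   vertex 2.7 1.5 3.3
   vertex 3.6 2.4 3.8
   vertex 1.2 2.4 2.8
  endloop
 endfacet
 facet normal -0.553 -0.808 0.203
  outer loop
   vertex 2.7 1.5 3.3
   vertex 1.2 2.4 2.8
   vertex 3.5 0.5 1.5
  endloop
 endfacet
 facet normal 0.397 -0.716 0.574
  outer loop
   vertex 2.7 1.5 3.3
   vertex 3.5 0.5 1.5
   vertex 3.6 2.4 3.8
  endloop
 endfacet
 facet normal 0.041 -0.573 -0.819
  outer loop
   vertex 3.3 1.2 1.0
   vertex 3.5 0.5 1.5
   vertex 2.3 1.7 0.6
  endloop
 endfacet
 facet normal 0.732 0.594 -0.333
  outer loop
   vertex 3.3 1.2 1.0
   vertex 1.3 4.0 1.6
   vertex 3.6 2.4 3.8
  endloop
 endfacet
 facet normal 0.529 0.521 -0.670
  outer loop
   vertex 3.3 1.2 1.0
   vertex 2.3 1.7 0.6
   vertex 1.3 4.0 1.6
  endloop
 endfacet
 facet normal 0.994 0.058 -0.091
  outer loop
   vertex 3.5 1.6 2.2
   vertex 3.6 2.4 3.8
   vertex 3.5 0.5 1.5
  endloop
 endfacet
 facet normal 0.808 0.505 -0.303
  outer loop
   vertex 3.5 1.6 2.2
   vertex 3.3 1.2 1.0
   vertex 3.6 2.4 3.8
  endloop
 endfacet
 facet normal 0.970 0.131 -0.205
  outer loop
   vertex 3.5 1.6 2.2
   vertex 3.5 0.5 1.5
   vertex 3.3 1.2 1.0
  endloop
 endfacet
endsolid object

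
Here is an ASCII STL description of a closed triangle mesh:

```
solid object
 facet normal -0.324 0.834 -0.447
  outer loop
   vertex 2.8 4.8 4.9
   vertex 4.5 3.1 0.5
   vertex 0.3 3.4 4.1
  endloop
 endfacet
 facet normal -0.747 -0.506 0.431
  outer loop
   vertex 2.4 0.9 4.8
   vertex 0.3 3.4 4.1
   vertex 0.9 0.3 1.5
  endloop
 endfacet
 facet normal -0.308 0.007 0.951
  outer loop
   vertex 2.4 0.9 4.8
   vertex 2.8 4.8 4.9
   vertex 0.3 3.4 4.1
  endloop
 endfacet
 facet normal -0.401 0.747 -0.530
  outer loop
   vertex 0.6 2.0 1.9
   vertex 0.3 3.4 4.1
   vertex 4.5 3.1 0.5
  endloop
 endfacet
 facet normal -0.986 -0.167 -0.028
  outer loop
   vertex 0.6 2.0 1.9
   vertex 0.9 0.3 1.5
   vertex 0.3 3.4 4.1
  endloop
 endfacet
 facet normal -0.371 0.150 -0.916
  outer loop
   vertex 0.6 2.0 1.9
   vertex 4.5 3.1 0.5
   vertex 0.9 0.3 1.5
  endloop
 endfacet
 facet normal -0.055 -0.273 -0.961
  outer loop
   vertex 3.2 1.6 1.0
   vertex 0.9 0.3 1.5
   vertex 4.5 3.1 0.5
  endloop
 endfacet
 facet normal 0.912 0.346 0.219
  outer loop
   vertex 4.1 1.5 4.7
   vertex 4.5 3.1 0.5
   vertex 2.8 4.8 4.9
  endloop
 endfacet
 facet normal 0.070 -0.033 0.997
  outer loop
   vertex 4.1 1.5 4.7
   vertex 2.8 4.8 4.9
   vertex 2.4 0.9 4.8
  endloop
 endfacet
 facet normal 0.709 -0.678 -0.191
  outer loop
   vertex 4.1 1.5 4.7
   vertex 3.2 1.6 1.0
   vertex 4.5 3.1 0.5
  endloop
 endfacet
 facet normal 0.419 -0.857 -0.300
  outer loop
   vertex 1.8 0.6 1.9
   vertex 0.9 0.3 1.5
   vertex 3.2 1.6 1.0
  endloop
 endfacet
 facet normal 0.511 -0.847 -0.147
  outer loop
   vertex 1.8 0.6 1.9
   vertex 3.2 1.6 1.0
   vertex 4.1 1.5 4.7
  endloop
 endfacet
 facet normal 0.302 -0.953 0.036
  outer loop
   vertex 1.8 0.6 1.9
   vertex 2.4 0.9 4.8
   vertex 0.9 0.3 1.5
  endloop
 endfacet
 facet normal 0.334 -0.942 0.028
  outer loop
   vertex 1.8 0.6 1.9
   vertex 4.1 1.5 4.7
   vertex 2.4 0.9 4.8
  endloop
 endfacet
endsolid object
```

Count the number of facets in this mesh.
14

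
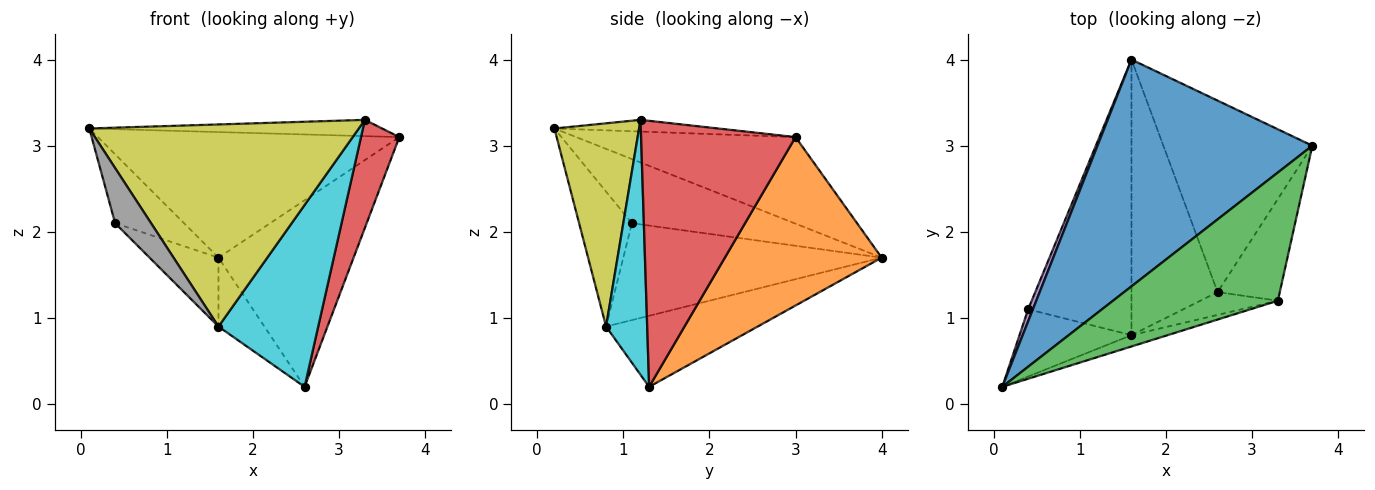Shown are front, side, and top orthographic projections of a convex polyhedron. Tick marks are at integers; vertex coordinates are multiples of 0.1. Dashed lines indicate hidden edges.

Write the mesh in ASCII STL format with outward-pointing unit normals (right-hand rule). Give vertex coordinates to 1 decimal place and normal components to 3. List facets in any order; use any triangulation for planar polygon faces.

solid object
 facet normal -0.332 0.457 0.825
  outer loop
   vertex 1.6 4.0 1.7
   vertex 0.1 0.2 3.2
   vertex 3.7 3.0 3.1
  endloop
 endfacet
 facet normal 0.629 0.542 -0.557
  outer loop
   vertex 2.6 1.3 0.2
   vertex 1.6 4.0 1.7
   vertex 3.7 3.0 3.1
  endloop
 endfacet
 facet normal -0.070 0.126 0.990
  outer loop
   vertex 3.3 1.2 3.3
   vertex 3.7 3.0 3.1
   vertex 0.1 0.2 3.2
  endloop
 endfacet
 facet normal 0.946 -0.235 -0.221
  outer loop
   vertex 3.3 1.2 3.3
   vertex 2.6 1.3 0.2
   vertex 3.7 3.0 3.1
  endloop
 endfacet
 facet normal -0.919 0.389 0.068
  outer loop
   vertex 0.4 1.1 2.1
   vertex 0.1 0.2 3.2
   vertex 1.6 4.0 1.7
  endloop
 endfacet
 facet normal -0.625 0.189 -0.757
  outer loop
   vertex 1.6 0.8 0.9
   vertex 1.6 4.0 1.7
   vertex 2.6 1.3 0.2
  endloop
 endfacet
 facet normal -0.673 0.179 -0.718
  outer loop
   vertex 1.6 0.8 0.9
   vertex 0.4 1.1 2.1
   vertex 1.6 4.0 1.7
  endloop
 endfacet
 facet normal -0.682 -0.464 -0.566
  outer loop
   vertex 1.6 0.8 0.9
   vertex 0.1 0.2 3.2
   vertex 0.4 1.1 2.1
  endloop
 endfacet
 facet normal 0.299 -0.953 -0.053
  outer loop
   vertex 1.6 0.8 0.9
   vertex 3.3 1.2 3.3
   vertex 0.1 0.2 3.2
  endloop
 endfacet
 facet normal 0.379 -0.918 -0.115
  outer loop
   vertex 1.6 0.8 0.9
   vertex 2.6 1.3 0.2
   vertex 3.3 1.2 3.3
  endloop
 endfacet
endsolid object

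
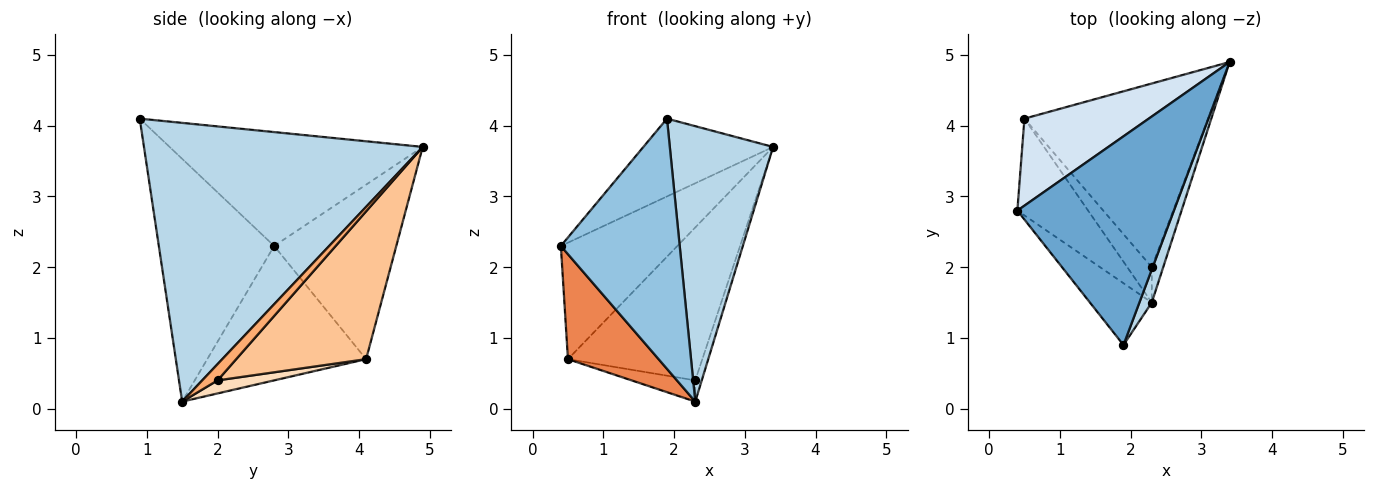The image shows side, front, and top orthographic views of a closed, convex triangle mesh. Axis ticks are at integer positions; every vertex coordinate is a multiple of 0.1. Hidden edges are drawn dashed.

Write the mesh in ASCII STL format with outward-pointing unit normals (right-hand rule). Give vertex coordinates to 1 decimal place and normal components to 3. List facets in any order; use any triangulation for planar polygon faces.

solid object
 facet normal -0.563 0.289 0.774
  outer loop
   vertex 1.9 0.9 4.1
   vertex 3.4 4.9 3.7
   vertex 0.4 2.8 2.3
  endloop
 endfacet
 facet normal -0.686 -0.707 -0.175
  outer loop
   vertex 2.3 1.5 0.1
   vertex 1.9 0.9 4.1
   vertex 0.4 2.8 2.3
  endloop
 endfacet
 facet normal 0.937 -0.347 0.042
  outer loop
   vertex 2.3 1.5 0.1
   vertex 3.4 4.9 3.7
   vertex 1.9 0.9 4.1
  endloop
 endfacet
 facet normal -0.643 0.613 0.458
  outer loop
   vertex 0.5 4.1 0.7
   vertex 0.4 2.8 2.3
   vertex 3.4 4.9 3.7
  endloop
 endfacet
 facet normal -0.790 -0.451 -0.416
  outer loop
   vertex 0.5 4.1 0.7
   vertex 2.3 1.5 0.1
   vertex 0.4 2.8 2.3
  endloop
 endfacet
 facet normal 0.772 0.327 -0.545
  outer loop
   vertex 2.3 2.0 0.4
   vertex 3.4 4.9 3.7
   vertex 2.3 1.5 0.1
  endloop
 endfacet
 facet normal 0.526 0.544 -0.654
  outer loop
   vertex 2.3 2.0 0.4
   vertex 0.5 4.1 0.7
   vertex 3.4 4.9 3.7
  endloop
 endfacet
 facet normal 0.416 0.468 -0.780
  outer loop
   vertex 2.3 2.0 0.4
   vertex 2.3 1.5 0.1
   vertex 0.5 4.1 0.7
  endloop
 endfacet
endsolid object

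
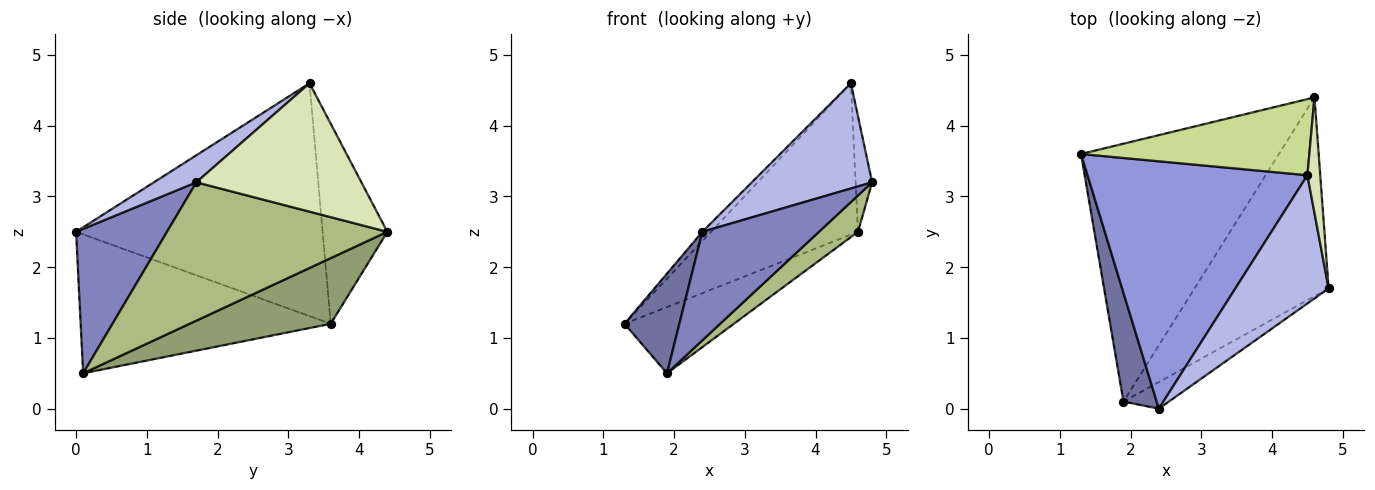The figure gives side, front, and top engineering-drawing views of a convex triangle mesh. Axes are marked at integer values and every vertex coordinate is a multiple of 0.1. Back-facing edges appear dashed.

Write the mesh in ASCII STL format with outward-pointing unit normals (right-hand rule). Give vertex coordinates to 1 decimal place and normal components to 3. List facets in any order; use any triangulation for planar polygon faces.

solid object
 facet normal -0.951 -0.209 0.227
  outer loop
   vertex 2.4 0.0 2.5
   vertex 1.3 3.6 1.2
   vertex 1.9 0.1 0.5
  endloop
 endfacet
 facet normal 0.604 -0.774 -0.190
  outer loop
   vertex 2.4 0.0 2.5
   vertex 1.9 0.1 0.5
   vertex 4.8 1.7 3.2
  endloop
 endfacet
 facet normal -0.727 0.026 0.686
  outer loop
   vertex 4.5 3.3 4.6
   vertex 1.3 3.6 1.2
   vertex 2.4 0.0 2.5
  endloop
 endfacet
 facet normal 0.218 -0.619 0.754
  outer loop
   vertex 4.5 3.3 4.6
   vertex 2.4 0.0 2.5
   vertex 4.8 1.7 3.2
  endloop
 endfacet
 facet normal 0.306 0.237 -0.922
  outer loop
   vertex 4.6 4.4 2.5
   vertex 1.9 0.1 0.5
   vertex 1.3 3.6 1.2
  endloop
 endfacet
 facet normal 0.712 -0.126 -0.690
  outer loop
   vertex 4.6 4.4 2.5
   vertex 4.8 1.7 3.2
   vertex 1.9 0.1 0.5
  endloop
 endfacet
 facet normal -0.366 0.831 0.418
  outer loop
   vertex 4.6 4.4 2.5
   vertex 1.3 3.6 1.2
   vertex 4.5 3.3 4.6
  endloop
 endfacet
 facet normal 0.990 0.099 0.099
  outer loop
   vertex 4.6 4.4 2.5
   vertex 4.5 3.3 4.6
   vertex 4.8 1.7 3.2
  endloop
 endfacet
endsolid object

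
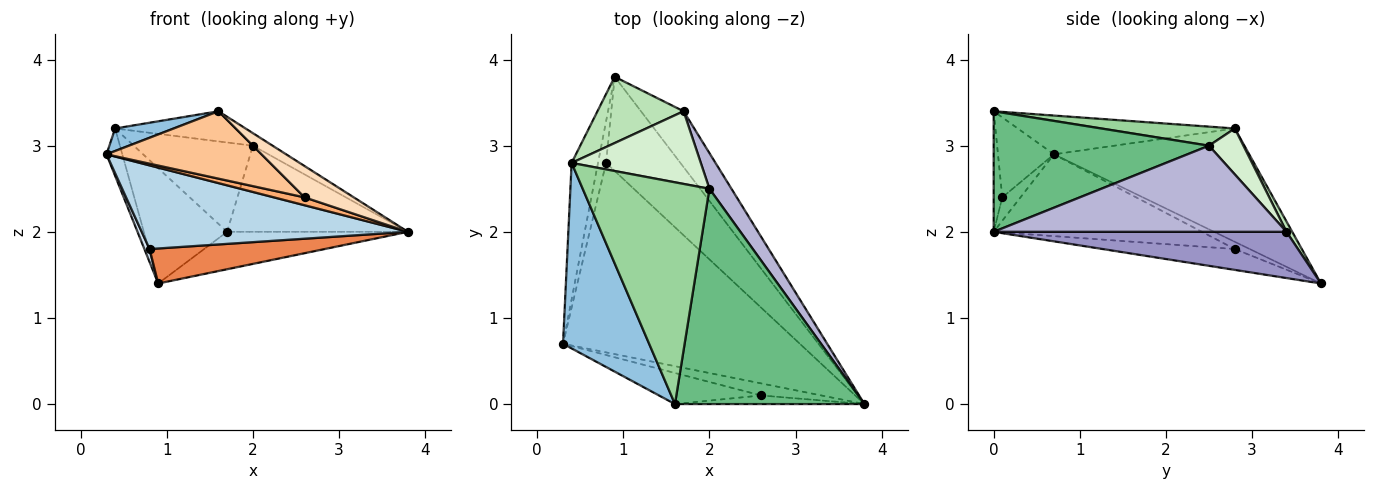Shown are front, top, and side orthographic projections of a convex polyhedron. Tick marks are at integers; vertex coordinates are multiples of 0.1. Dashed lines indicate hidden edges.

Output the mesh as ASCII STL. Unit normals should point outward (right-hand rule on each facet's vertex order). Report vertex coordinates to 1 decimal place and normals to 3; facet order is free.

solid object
 facet normal -0.971 0.079 -0.226
  outer loop
   vertex 0.4 2.8 3.2
   vertex 0.9 3.8 1.4
   vertex 0.3 0.7 2.9
  endloop
 endfacet
 facet normal -0.408 -0.110 0.906
  outer loop
   vertex 0.4 2.8 3.2
   vertex 0.3 0.7 2.9
   vertex 1.6 0.0 3.4
  endloop
 endfacet
 facet normal -0.301 -0.385 -0.872
  outer loop
   vertex 0.8 2.8 1.8
   vertex 3.8 0.0 2.0
   vertex 0.3 0.7 2.9
  endloop
 endfacet
 facet normal -0.650 -0.225 -0.725
  outer loop
   vertex 0.8 2.8 1.8
   vertex 0.3 0.7 2.9
   vertex 0.9 3.8 1.4
  endloop
 endfacet
 facet normal -0.254 -0.337 -0.906
  outer loop
   vertex 0.8 2.8 1.8
   vertex 0.9 3.8 1.4
   vertex 3.8 0.0 2.0
  endloop
 endfacet
 facet normal -0.309 -0.520 -0.796
  outer loop
   vertex 2.6 0.1 2.4
   vertex 0.3 0.7 2.9
   vertex 3.8 0.0 2.0
  endloop
 endfacet
 facet normal -0.312 -0.863 -0.398
  outer loop
   vertex 2.6 0.1 2.4
   vertex 1.6 0.0 3.4
   vertex 0.3 0.7 2.9
  endloop
 endfacet
 facet normal -0.166 -0.951 -0.261
  outer loop
   vertex 2.6 0.1 2.4
   vertex 3.8 0.0 2.0
   vertex 1.6 0.0 3.4
  endloop
 endfacet
 facet normal 0.536 0.049 0.843
  outer loop
   vertex 2.0 2.5 3.0
   vertex 1.6 0.0 3.4
   vertex 3.8 0.0 2.0
  endloop
 endfacet
 facet normal 0.147 0.133 0.980
  outer loop
   vertex 2.0 2.5 3.0
   vertex 0.4 2.8 3.2
   vertex 1.6 0.0 3.4
  endloop
 endfacet
 facet normal 0.060 0.865 0.497
  outer loop
   vertex 1.7 3.4 2.0
   vertex 0.9 3.8 1.4
   vertex 0.4 2.8 3.2
  endloop
 endfacet
 facet normal 0.219 0.757 0.616
  outer loop
   vertex 1.7 3.4 2.0
   vertex 0.4 2.8 3.2
   vertex 2.0 2.5 3.0
  endloop
 endfacet
 facet normal 0.670 0.414 -0.617
  outer loop
   vertex 1.7 3.4 2.0
   vertex 3.8 0.0 2.0
   vertex 0.9 3.8 1.4
  endloop
 endfacet
 facet normal 0.831 0.513 0.213
  outer loop
   vertex 1.7 3.4 2.0
   vertex 2.0 2.5 3.0
   vertex 3.8 0.0 2.0
  endloop
 endfacet
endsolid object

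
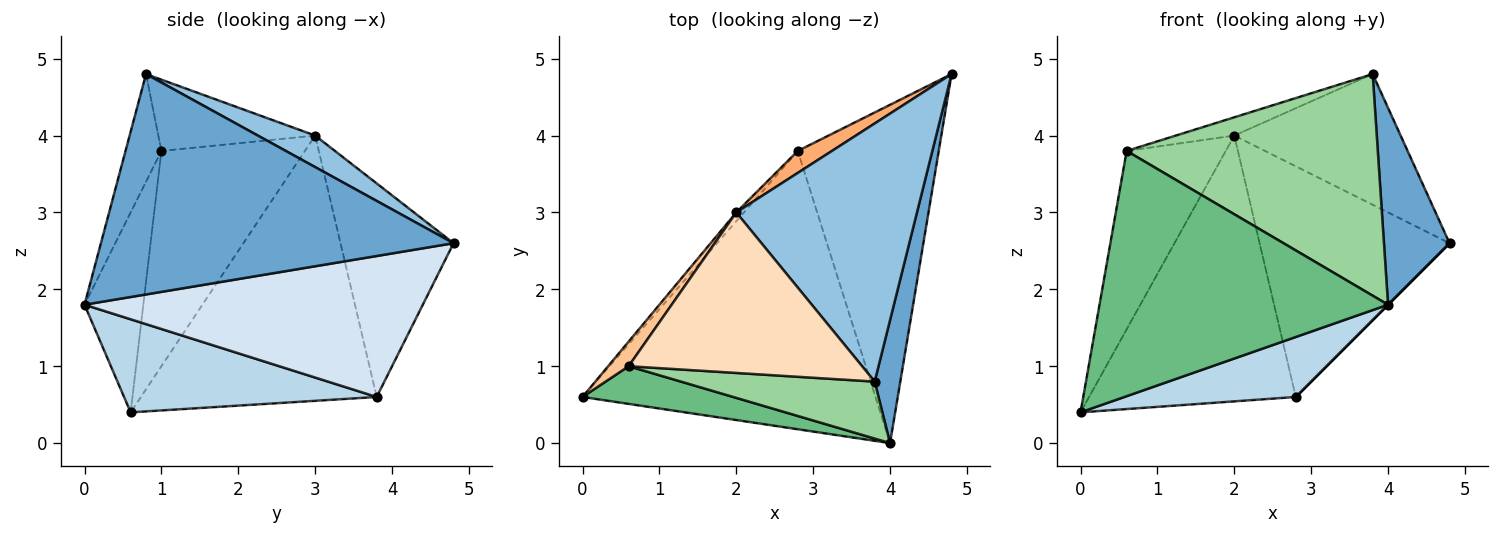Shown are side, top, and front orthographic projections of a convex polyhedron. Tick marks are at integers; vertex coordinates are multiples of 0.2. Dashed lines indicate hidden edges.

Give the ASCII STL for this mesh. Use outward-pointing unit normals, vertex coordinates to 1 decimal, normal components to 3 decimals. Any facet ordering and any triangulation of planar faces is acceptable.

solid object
 facet normal 0.977 -0.182 0.114
  outer loop
   vertex 3.8 0.8 4.8
   vertex 4.0 0.0 1.8
   vertex 4.8 4.8 2.6
  endloop
 endfacet
 facet normal 0.154 0.446 0.882
  outer loop
   vertex 2.0 3.0 4.0
   vertex 3.8 0.8 4.8
   vertex 4.8 4.8 2.6
  endloop
 endfacet
 facet normal 0.297 -0.201 -0.934
  outer loop
   vertex 2.8 3.8 0.6
   vertex 4.0 0.0 1.8
   vertex 0.0 0.6 0.4
  endloop
 endfacet
 facet normal 0.707 0.000 -0.707
  outer loop
   vertex 2.8 3.8 0.6
   vertex 4.8 4.8 2.6
   vertex 4.0 0.0 1.8
  endloop
 endfacet
 facet normal -0.752 0.659 -0.022
  outer loop
   vertex 2.8 3.8 0.6
   vertex 0.0 0.6 0.4
   vertex 2.0 3.0 4.0
  endloop
 endfacet
 facet normal -0.510 0.856 0.082
  outer loop
   vertex 2.8 3.8 0.6
   vertex 2.0 3.0 4.0
   vertex 4.8 4.8 2.6
  endloop
 endfacet
 facet normal -0.820 0.566 0.078
  outer loop
   vertex 0.6 1.0 3.8
   vertex 2.0 3.0 4.0
   vertex 0.0 0.6 0.4
  endloop
 endfacet
 facet normal -0.290 0.108 0.951
  outer loop
   vertex 0.6 1.0 3.8
   vertex 3.8 0.8 4.8
   vertex 2.0 3.0 4.0
  endloop
 endfacet
 facet normal -0.197 -0.969 0.149
  outer loop
   vertex 0.6 1.0 3.8
   vertex 0.0 0.6 0.4
   vertex 4.0 0.0 1.8
  endloop
 endfacet
 facet normal -0.137 -0.959 0.247
  outer loop
   vertex 0.6 1.0 3.8
   vertex 4.0 0.0 1.8
   vertex 3.8 0.8 4.8
  endloop
 endfacet
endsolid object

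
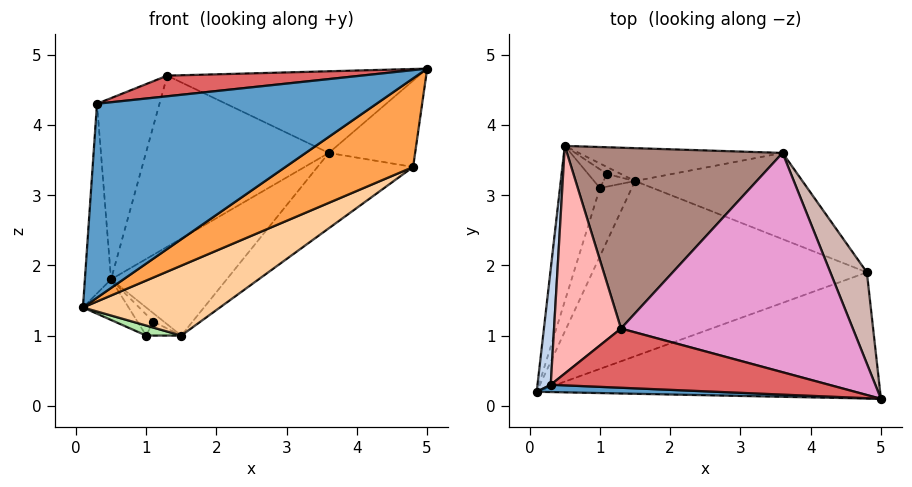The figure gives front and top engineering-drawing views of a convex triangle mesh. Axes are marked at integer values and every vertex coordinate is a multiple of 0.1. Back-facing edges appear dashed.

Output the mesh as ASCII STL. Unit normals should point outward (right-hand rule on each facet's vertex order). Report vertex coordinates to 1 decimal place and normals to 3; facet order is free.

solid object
 facet normal -0.046 -0.998 0.038
  outer loop
   vertex 0.3 0.3 4.3
   vertex 0.1 0.2 1.4
   vertex 5.0 0.1 4.8
  endloop
 endfacet
 facet normal -0.992 0.106 0.065
  outer loop
   vertex 0.3 0.3 4.3
   vertex 0.5 3.7 1.8
   vertex 0.1 0.2 1.4
  endloop
 endfacet
 facet normal 0.486 -0.502 -0.715
  outer loop
   vertex 4.8 1.9 3.4
   vertex 5.0 0.1 4.8
   vertex 0.1 0.2 1.4
  endloop
 endfacet
 facet normal 0.468 -0.328 -0.821
  outer loop
   vertex 4.8 1.9 3.4
   vertex 0.1 0.2 1.4
   vertex 1.5 3.2 1.0
  endloop
 endfacet
 facet normal -0.780 0.158 -0.606
  outer loop
   vertex 1.0 3.1 1.0
   vertex 0.1 0.2 1.4
   vertex 0.5 3.7 1.8
  endloop
 endfacet
 facet normal 0.029 -0.145 -0.989
  outer loop
   vertex 1.0 3.1 1.0
   vertex 1.5 3.2 1.0
   vertex 0.1 0.2 1.4
  endloop
 endfacet
 facet normal -0.114 -0.327 0.938
  outer loop
   vertex 1.3 1.1 4.7
   vertex 0.3 0.3 4.3
   vertex 5.0 0.1 4.8
  endloop
 endfacet
 facet normal -0.630 0.484 0.608
  outer loop
   vertex 1.3 1.1 4.7
   vertex 0.5 3.7 1.8
   vertex 0.3 0.3 4.3
  endloop
 endfacet
 facet normal 0.212 0.926 -0.314
  outer loop
   vertex 3.6 3.6 3.6
   vertex 1.5 3.2 1.0
   vertex 0.5 3.7 1.8
  endloop
 endfacet
 facet normal 0.628 0.512 -0.586
  outer loop
   vertex 3.6 3.6 3.6
   vertex 4.8 1.9 3.4
   vertex 1.5 3.2 1.0
  endloop
 endfacet
 facet normal -0.371 0.638 0.675
  outer loop
   vertex 3.6 3.6 3.6
   vertex 0.5 3.7 1.8
   vertex 1.3 1.1 4.7
  endloop
 endfacet
 facet normal 0.738 0.463 0.490
  outer loop
   vertex 3.6 3.6 3.6
   vertex 5.0 0.1 4.8
   vertex 4.8 1.9 3.4
  endloop
 endfacet
 facet normal 0.069 0.348 0.935
  outer loop
   vertex 3.6 3.6 3.6
   vertex 1.3 1.1 4.7
   vertex 5.0 0.1 4.8
  endloop
 endfacet
 facet normal -0.127 0.762 -0.635
  outer loop
   vertex 1.1 3.3 1.2
   vertex 0.5 3.7 1.8
   vertex 1.5 3.2 1.0
  endloop
 endfacet
 facet normal -0.164 0.737 -0.655
  outer loop
   vertex 1.1 3.3 1.2
   vertex 1.0 3.1 1.0
   vertex 0.5 3.7 1.8
  endloop
 endfacet
 facet normal -0.147 0.735 -0.662
  outer loop
   vertex 1.1 3.3 1.2
   vertex 1.5 3.2 1.0
   vertex 1.0 3.1 1.0
  endloop
 endfacet
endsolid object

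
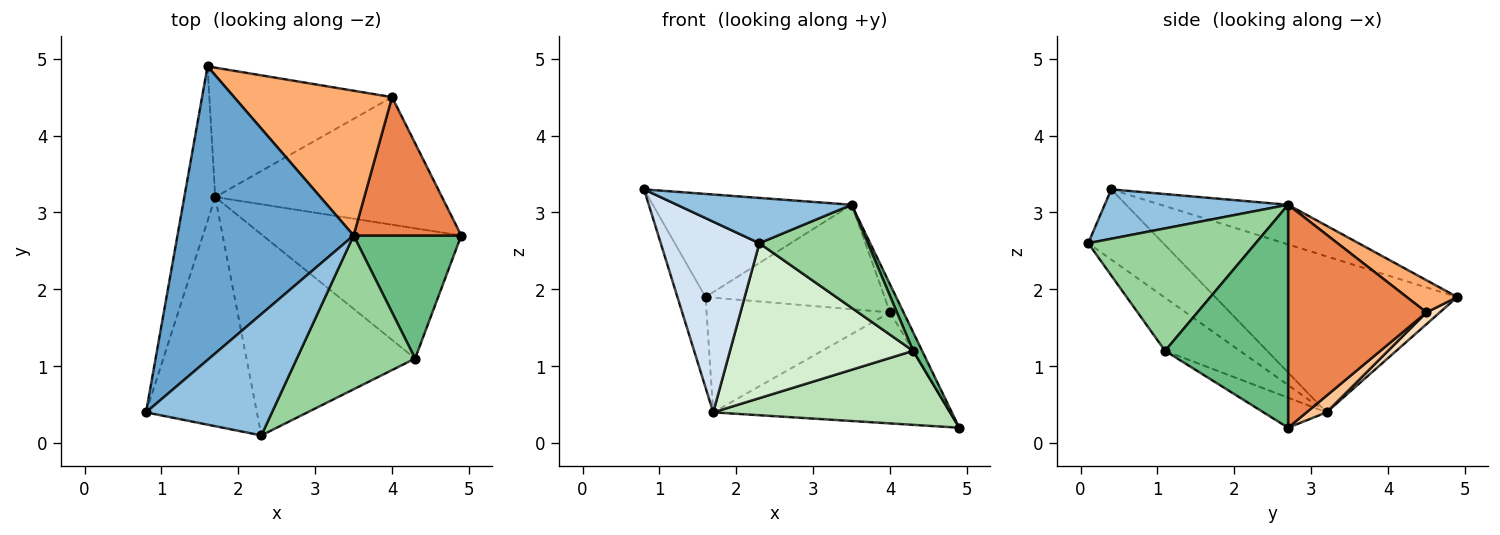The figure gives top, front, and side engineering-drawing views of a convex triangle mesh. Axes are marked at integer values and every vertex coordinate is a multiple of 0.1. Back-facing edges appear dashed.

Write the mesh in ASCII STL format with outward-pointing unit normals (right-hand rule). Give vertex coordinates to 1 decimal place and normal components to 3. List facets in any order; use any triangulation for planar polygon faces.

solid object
 facet normal -0.208 0.324 0.923
  outer loop
   vertex 3.5 2.7 3.1
   vertex 1.6 4.9 1.9
   vertex 0.8 0.4 3.3
  endloop
 endfacet
 facet normal 0.345 -0.328 0.879
  outer loop
   vertex 3.5 2.7 3.1
   vertex 0.8 0.4 3.3
   vertex 2.3 0.1 2.6
  endloop
 endfacet
 facet normal -0.975 0.113 -0.193
  outer loop
   vertex 1.7 3.2 0.4
   vertex 0.8 0.4 3.3
   vertex 1.6 4.9 1.9
  endloop
 endfacet
 facet normal -0.438 -0.575 -0.691
  outer loop
   vertex 1.7 3.2 0.4
   vertex 2.3 0.1 2.6
   vertex 0.8 0.4 3.3
  endloop
 endfacet
 facet normal 0.897 0.088 0.433
  outer loop
   vertex 4.0 4.5 1.7
   vertex 3.5 2.7 3.1
   vertex 4.9 2.7 0.2
  endloop
 endfacet
 facet normal 0.163 0.577 0.800
  outer loop
   vertex 4.0 4.5 1.7
   vertex 1.6 4.9 1.9
   vertex 3.5 2.7 3.1
  endloop
 endfacet
 facet normal 0.055 0.655 -0.753
  outer loop
   vertex 4.0 4.5 1.7
   vertex 4.9 2.7 0.2
   vertex 1.7 3.2 0.4
  endloop
 endfacet
 facet normal 0.048 0.662 -0.748
  outer loop
   vertex 4.0 4.5 1.7
   vertex 1.7 3.2 0.4
   vertex 1.6 4.9 1.9
  endloop
 endfacet
 facet normal 0.899 -0.066 0.434
  outer loop
   vertex 4.3 1.1 1.2
   vertex 4.9 2.7 0.2
   vertex 3.5 2.7 3.1
  endloop
 endfacet
 facet normal 0.652 -0.422 0.630
  outer loop
   vertex 4.3 1.1 1.2
   vertex 3.5 2.7 3.1
   vertex 2.3 0.1 2.6
  endloop
 endfacet
 facet normal -0.130 -0.490 -0.862
  outer loop
   vertex 4.3 1.1 1.2
   vertex 1.7 3.2 0.4
   vertex 4.9 2.7 0.2
  endloop
 endfacet
 facet normal -0.242 -0.592 -0.769
  outer loop
   vertex 4.3 1.1 1.2
   vertex 2.3 0.1 2.6
   vertex 1.7 3.2 0.4
  endloop
 endfacet
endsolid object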